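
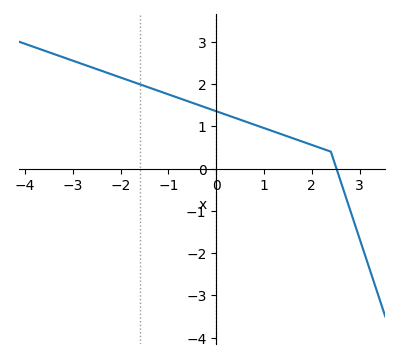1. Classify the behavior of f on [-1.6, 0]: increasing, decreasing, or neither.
decreasing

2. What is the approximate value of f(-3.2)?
2.6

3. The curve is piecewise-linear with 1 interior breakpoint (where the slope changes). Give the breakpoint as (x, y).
(2.4, 0.4)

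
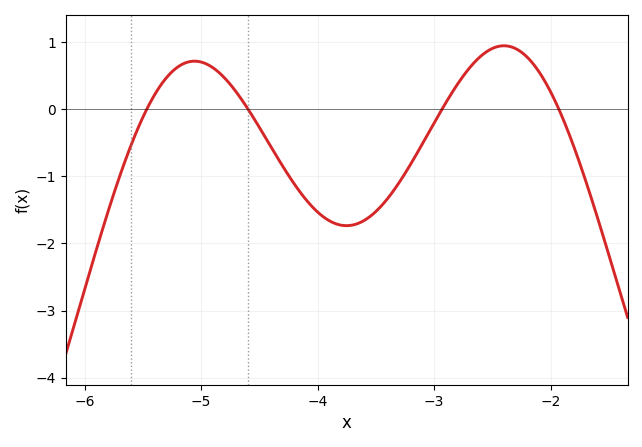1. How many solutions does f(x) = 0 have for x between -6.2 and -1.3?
4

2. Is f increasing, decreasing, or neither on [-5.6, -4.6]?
neither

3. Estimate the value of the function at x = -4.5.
-0.272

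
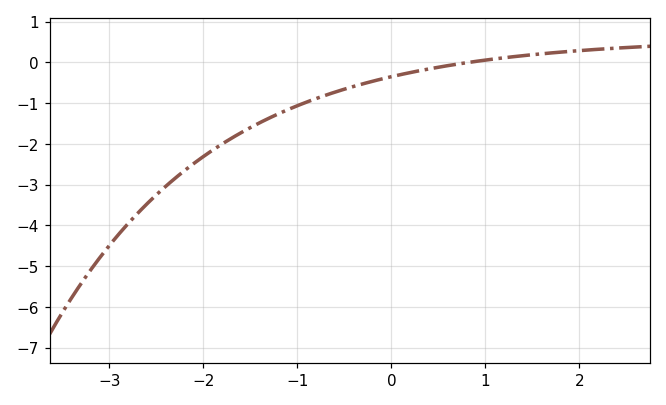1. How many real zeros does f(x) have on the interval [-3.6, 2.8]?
1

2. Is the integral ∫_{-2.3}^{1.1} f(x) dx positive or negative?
negative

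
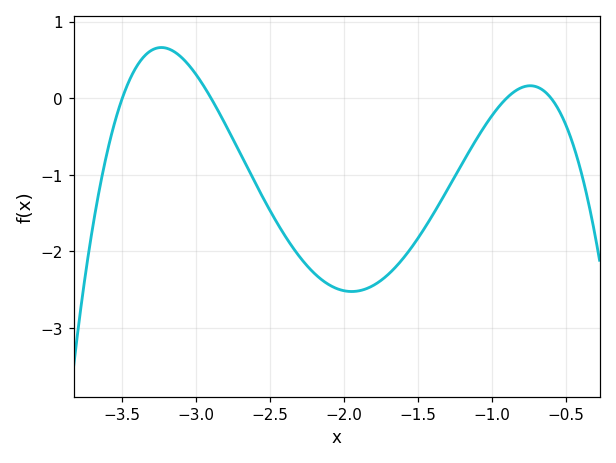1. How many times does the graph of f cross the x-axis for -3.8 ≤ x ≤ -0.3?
4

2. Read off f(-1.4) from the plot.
-1.52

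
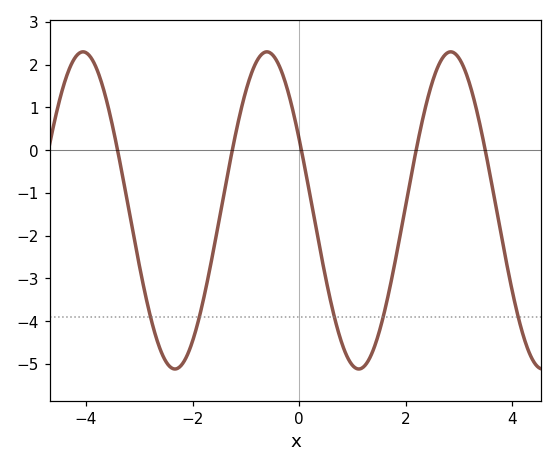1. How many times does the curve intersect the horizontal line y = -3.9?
5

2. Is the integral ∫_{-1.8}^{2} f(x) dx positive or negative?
negative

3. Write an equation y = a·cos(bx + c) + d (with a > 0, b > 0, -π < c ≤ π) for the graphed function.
y = 3.71cos(1.82x + 1.1) - 1.41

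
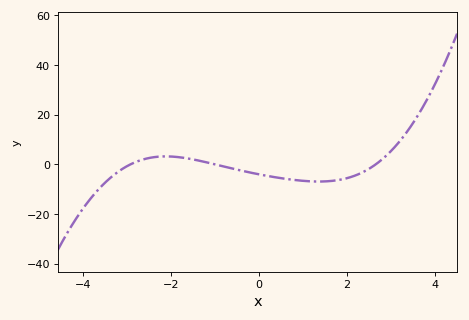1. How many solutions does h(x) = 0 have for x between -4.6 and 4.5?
3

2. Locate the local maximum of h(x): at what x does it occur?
-2.2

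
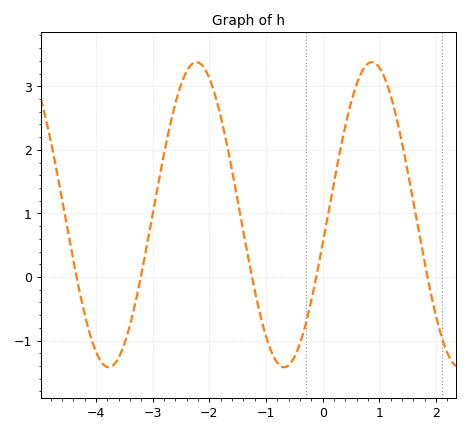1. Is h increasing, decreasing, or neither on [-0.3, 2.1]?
neither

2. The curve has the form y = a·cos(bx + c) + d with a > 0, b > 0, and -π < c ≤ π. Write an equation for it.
y = 2.4cos(2.03x - 1.76) + 0.98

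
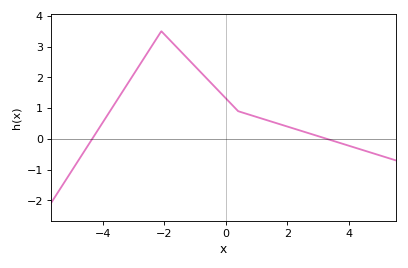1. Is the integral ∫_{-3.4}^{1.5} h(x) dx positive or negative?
positive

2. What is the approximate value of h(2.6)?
0.215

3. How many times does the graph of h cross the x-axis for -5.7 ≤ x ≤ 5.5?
2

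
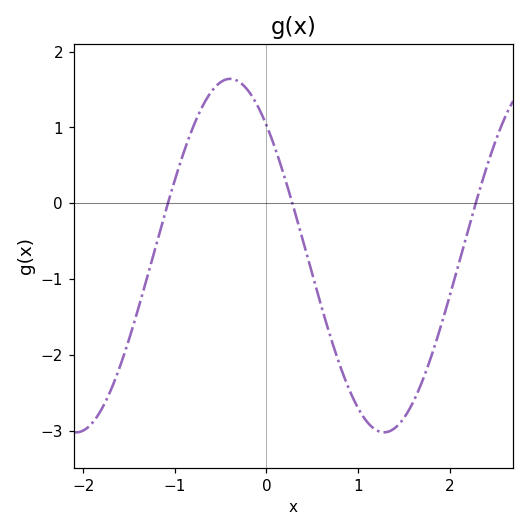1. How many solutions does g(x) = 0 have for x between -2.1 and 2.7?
3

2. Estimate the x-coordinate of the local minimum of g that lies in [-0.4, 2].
1.3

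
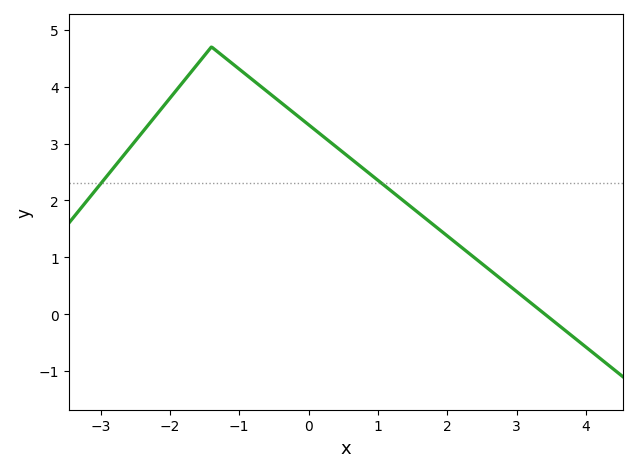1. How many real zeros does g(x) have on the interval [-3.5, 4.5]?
1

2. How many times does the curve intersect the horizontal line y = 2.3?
2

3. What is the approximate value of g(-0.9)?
4.2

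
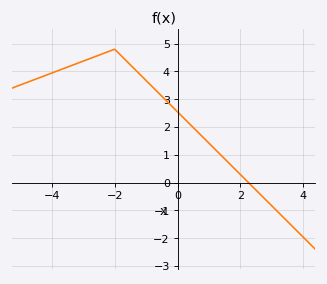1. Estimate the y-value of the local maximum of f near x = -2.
4.8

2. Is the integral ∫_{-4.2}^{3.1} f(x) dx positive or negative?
positive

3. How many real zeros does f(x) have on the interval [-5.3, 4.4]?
1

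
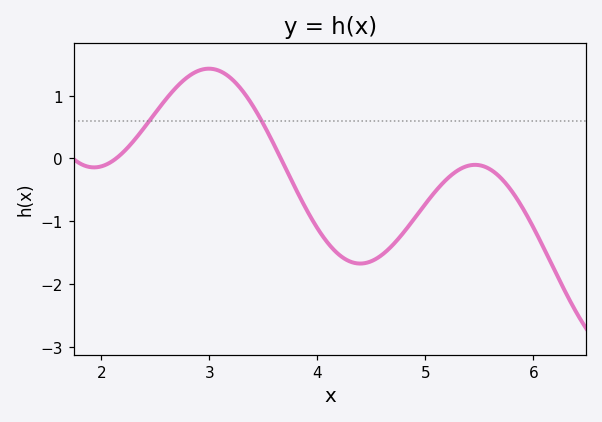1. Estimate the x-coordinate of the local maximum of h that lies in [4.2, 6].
5.5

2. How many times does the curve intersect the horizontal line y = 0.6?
2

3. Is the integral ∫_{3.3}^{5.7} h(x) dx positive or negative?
negative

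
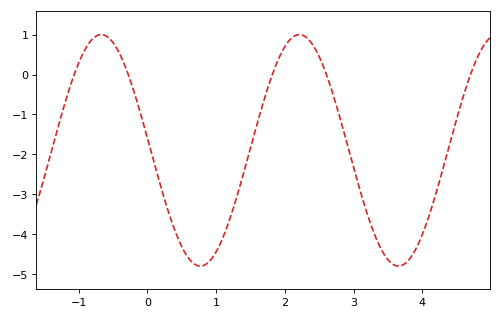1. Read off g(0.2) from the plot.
-2.83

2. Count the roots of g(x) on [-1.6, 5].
5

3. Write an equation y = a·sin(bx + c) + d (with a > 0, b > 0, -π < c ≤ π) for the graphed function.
y = 2.9sin(2.18x + 3.03) - 1.9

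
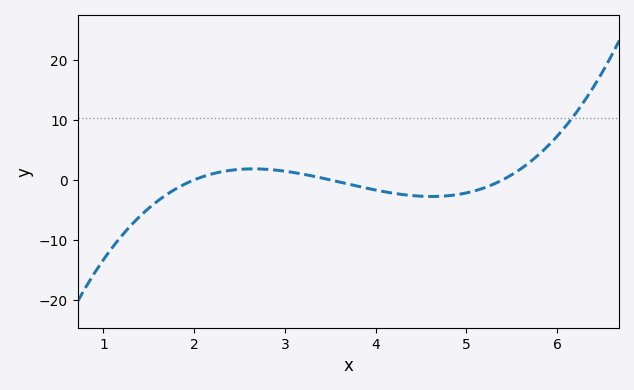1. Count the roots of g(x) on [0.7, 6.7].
3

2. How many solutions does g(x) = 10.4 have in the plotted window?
1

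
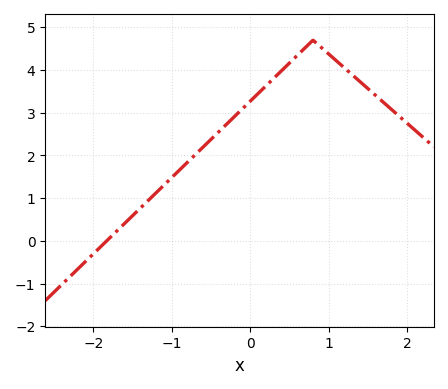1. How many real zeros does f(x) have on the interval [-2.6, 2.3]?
1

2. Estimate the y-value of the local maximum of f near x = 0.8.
4.7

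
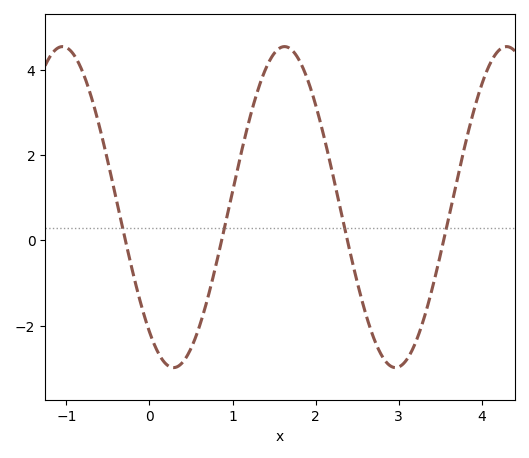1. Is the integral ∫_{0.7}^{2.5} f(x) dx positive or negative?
positive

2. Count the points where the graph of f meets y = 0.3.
4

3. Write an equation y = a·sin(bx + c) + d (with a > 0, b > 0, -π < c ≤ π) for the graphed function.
y = 3.76sin(2.35x - 2.25) + 0.78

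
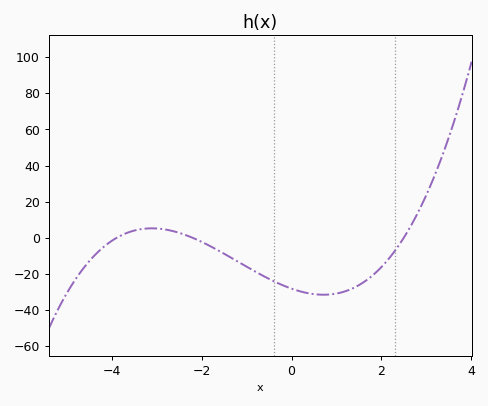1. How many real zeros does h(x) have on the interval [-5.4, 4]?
3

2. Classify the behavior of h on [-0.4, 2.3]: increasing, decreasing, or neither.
neither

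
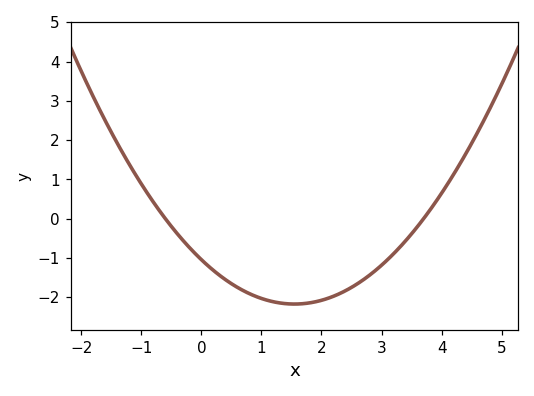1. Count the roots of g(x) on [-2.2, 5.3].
2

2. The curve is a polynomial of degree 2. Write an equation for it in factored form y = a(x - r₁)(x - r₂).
y = 0.47(x + 0.6)(x - 3.7)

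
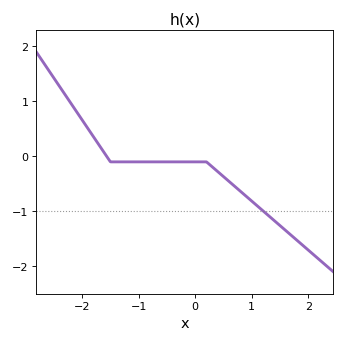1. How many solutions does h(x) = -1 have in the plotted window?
1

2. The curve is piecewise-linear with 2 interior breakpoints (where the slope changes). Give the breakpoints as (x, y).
(-1.5, -0.1); (0.2, -0.1)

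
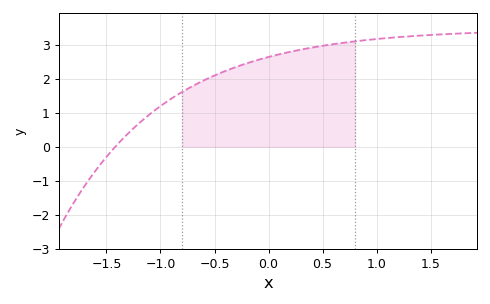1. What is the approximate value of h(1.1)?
3.21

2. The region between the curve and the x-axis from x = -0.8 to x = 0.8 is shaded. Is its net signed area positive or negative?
positive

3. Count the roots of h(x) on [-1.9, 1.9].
1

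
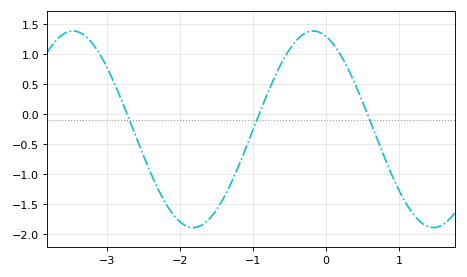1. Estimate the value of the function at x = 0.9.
-1.01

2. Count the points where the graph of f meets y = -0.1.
3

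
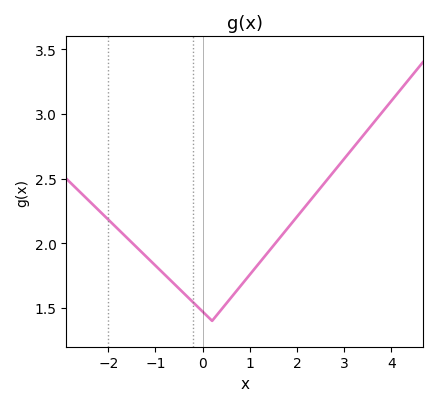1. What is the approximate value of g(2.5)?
2.45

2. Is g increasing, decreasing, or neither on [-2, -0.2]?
decreasing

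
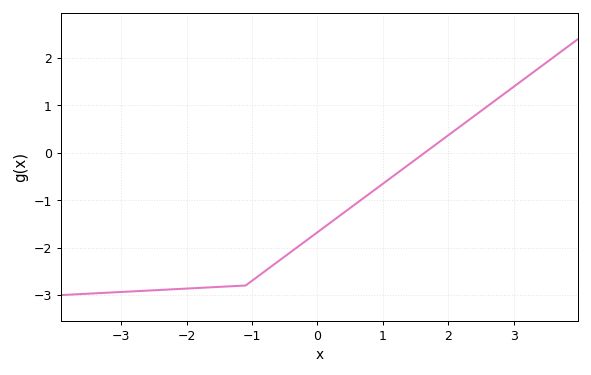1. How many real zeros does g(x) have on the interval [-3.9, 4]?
1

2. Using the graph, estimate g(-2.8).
-2.9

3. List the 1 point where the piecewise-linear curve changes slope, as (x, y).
(-1.1, -2.8)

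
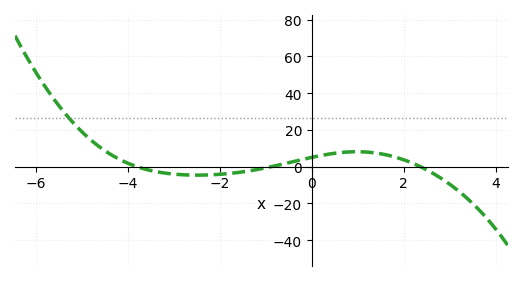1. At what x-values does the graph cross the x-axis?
-3.81, -0.87, 2.36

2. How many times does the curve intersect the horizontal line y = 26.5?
1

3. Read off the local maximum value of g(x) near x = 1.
8.08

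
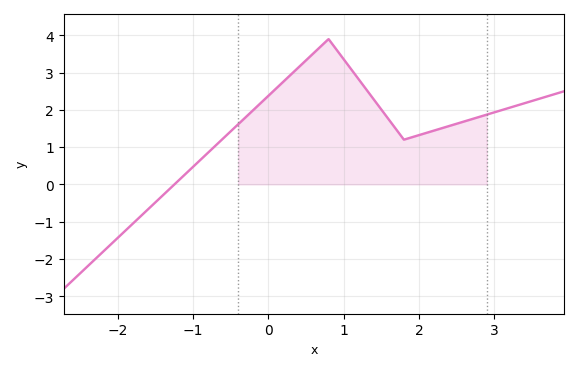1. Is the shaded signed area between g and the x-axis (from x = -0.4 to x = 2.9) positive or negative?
positive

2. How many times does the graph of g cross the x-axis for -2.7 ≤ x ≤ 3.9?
1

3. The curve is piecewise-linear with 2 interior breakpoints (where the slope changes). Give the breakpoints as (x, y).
(0.8, 3.9); (1.8, 1.2)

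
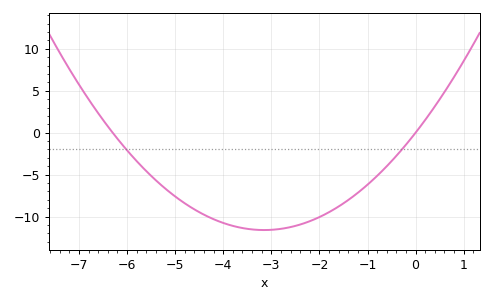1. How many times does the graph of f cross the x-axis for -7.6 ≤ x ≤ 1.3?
2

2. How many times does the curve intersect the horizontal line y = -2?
2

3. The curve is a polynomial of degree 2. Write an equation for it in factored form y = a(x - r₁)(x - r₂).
y = 1.17(x + 6.3)(x - 0)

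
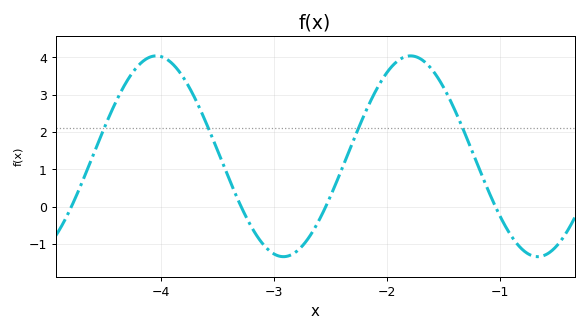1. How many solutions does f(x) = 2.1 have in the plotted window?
4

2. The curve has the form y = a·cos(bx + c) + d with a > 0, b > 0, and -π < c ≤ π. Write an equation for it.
y = 2.69cos(2.8x - 1.3) + 1.35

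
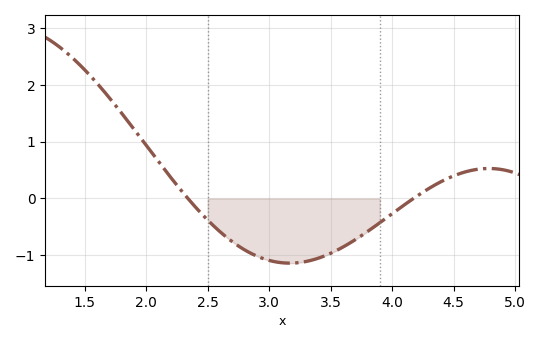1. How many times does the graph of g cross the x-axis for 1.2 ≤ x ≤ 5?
2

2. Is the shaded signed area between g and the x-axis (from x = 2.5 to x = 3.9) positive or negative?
negative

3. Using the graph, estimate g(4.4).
0.298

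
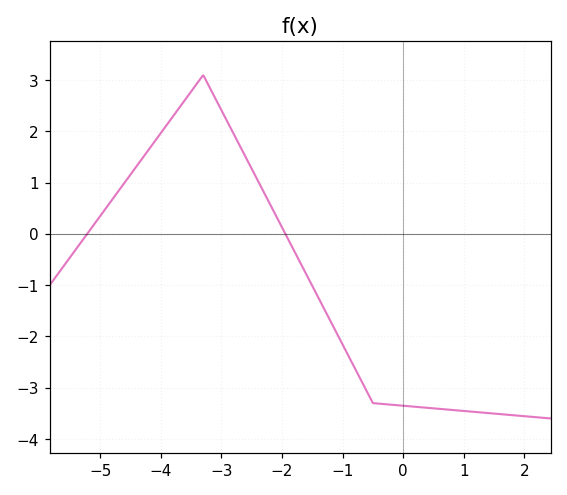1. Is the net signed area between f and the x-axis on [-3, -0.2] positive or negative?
negative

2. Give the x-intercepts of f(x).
-5.22, -1.94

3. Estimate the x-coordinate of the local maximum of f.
-3.3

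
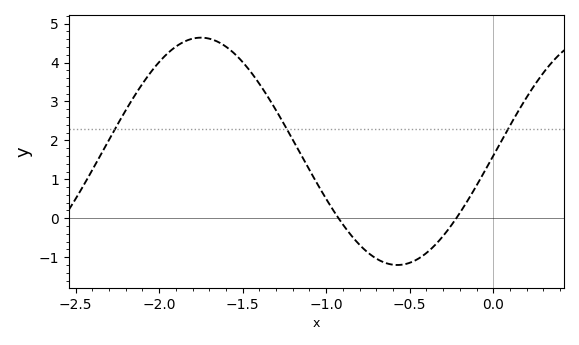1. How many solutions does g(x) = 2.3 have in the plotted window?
3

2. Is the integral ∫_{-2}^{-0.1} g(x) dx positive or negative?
positive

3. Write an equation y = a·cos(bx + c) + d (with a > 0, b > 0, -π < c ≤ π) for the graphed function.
y = 2.92cos(2.67x - 1.61) + 1.72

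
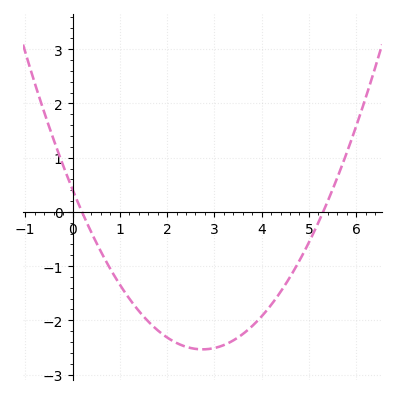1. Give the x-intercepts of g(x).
0.2, 5.2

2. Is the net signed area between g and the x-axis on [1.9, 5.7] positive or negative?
negative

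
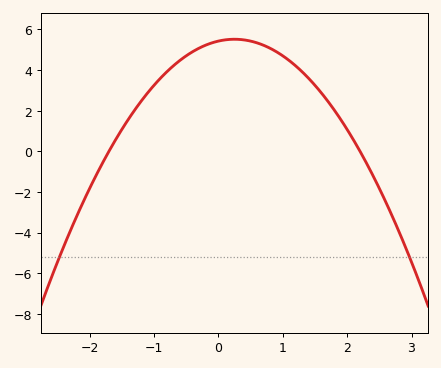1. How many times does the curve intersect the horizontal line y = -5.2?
2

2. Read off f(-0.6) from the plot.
4.4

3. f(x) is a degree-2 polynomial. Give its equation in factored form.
y = -1.45(x + 1.7)(x - 2.2)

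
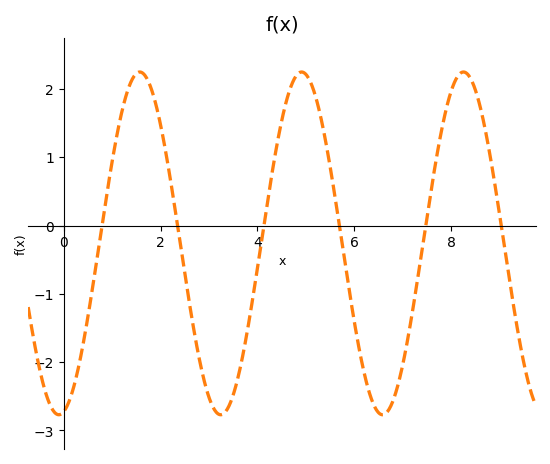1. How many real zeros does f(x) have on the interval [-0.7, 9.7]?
6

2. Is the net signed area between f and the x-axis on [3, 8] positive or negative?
negative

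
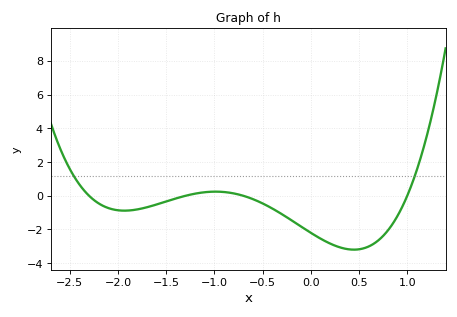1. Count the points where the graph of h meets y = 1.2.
2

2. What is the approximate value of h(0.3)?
-3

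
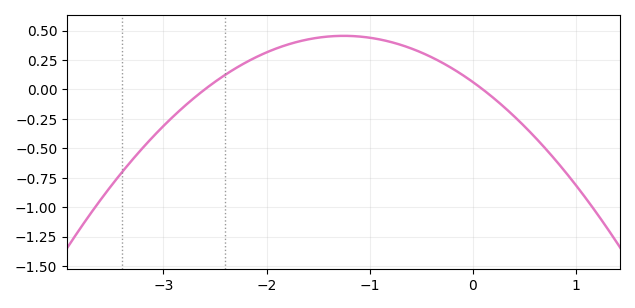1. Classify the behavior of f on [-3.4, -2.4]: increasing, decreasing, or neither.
increasing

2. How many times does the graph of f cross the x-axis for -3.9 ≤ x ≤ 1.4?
2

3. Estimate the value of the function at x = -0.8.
0.405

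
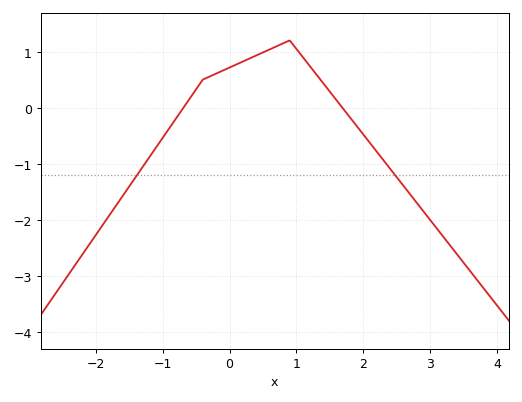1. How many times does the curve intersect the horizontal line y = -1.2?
2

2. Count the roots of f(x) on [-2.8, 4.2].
2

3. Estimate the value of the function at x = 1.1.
0.9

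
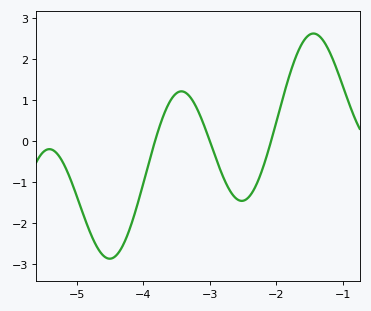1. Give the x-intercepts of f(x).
-3.82, -3, -2.08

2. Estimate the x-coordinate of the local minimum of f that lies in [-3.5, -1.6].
-2.52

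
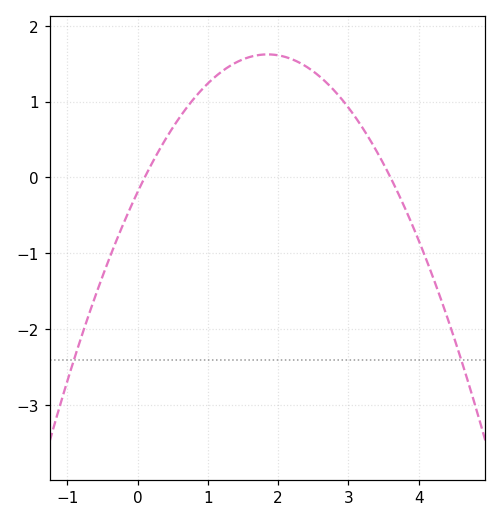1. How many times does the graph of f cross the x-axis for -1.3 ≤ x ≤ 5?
2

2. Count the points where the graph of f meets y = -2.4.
2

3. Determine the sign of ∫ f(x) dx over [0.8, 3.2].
positive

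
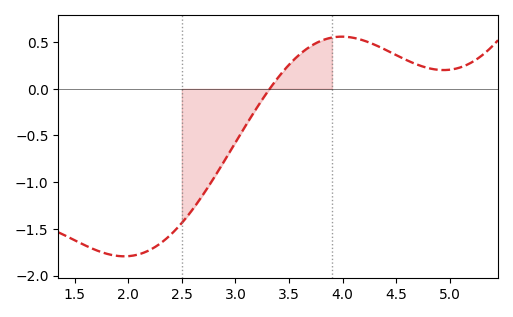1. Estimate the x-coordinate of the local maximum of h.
4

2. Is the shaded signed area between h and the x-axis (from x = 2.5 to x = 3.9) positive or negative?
negative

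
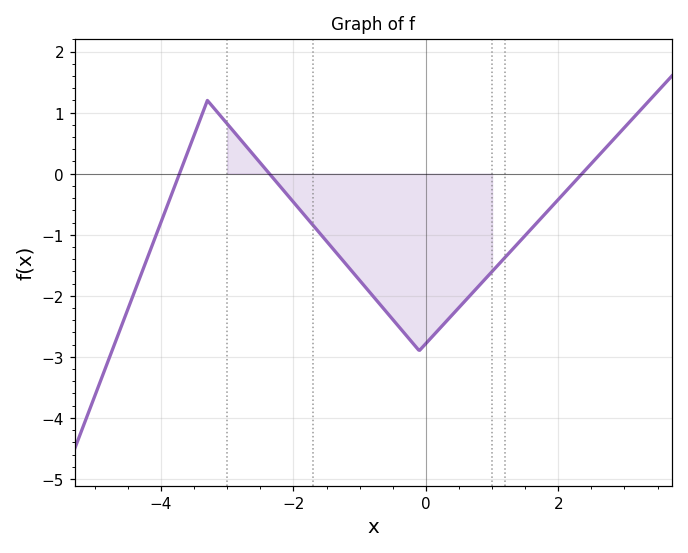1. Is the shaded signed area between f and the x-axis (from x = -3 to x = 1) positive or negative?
negative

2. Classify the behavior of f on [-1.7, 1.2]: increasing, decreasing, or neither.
neither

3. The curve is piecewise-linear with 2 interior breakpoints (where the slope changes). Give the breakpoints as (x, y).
(-3.3, 1.2); (-0.1, -2.9)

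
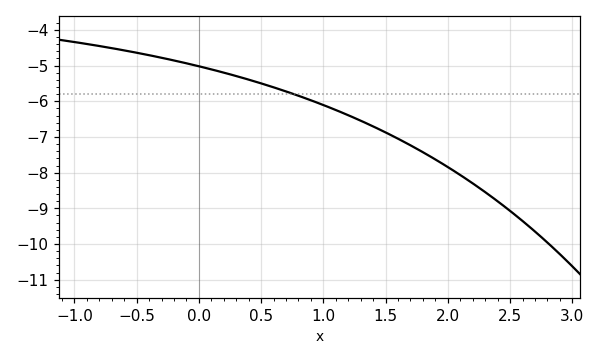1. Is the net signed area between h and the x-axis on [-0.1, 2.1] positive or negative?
negative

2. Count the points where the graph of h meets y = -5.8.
1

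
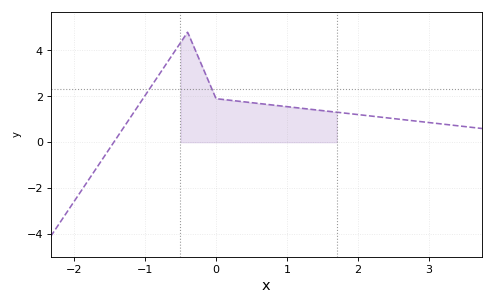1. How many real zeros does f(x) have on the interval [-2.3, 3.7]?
1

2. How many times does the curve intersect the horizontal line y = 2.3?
2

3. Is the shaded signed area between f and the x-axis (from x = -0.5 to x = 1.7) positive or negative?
positive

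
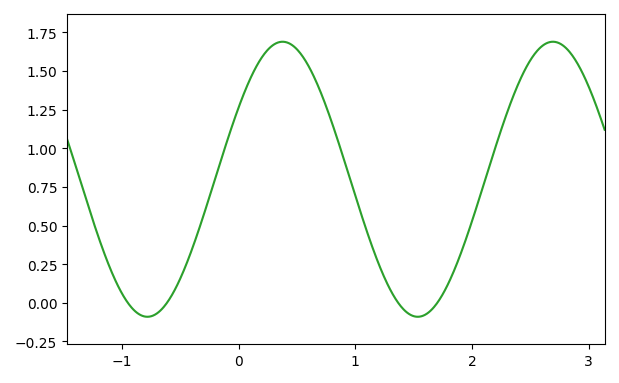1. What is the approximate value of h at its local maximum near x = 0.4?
1.69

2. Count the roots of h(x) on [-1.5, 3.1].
4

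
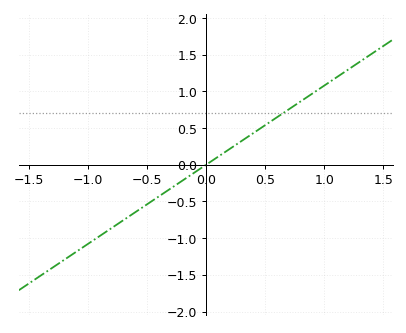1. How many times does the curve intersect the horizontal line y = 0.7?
1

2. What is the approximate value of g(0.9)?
0.95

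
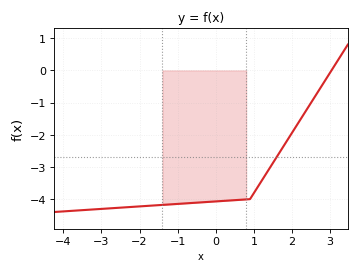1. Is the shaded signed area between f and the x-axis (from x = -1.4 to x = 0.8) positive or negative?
negative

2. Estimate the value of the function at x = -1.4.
-4.18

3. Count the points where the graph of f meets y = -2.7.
1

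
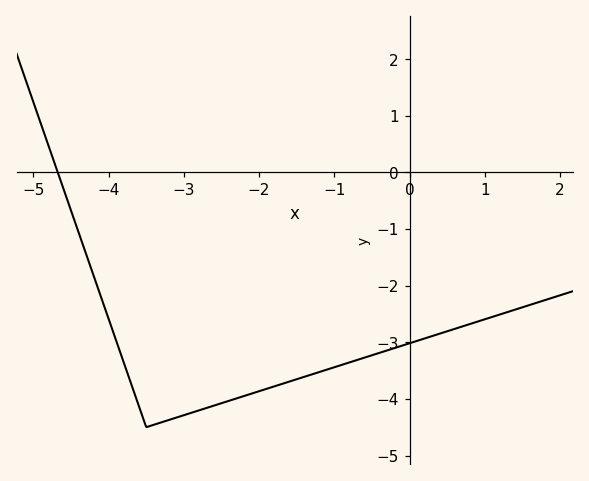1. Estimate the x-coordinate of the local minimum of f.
-3.5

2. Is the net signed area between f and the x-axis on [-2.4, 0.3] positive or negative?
negative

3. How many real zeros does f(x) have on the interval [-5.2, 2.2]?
1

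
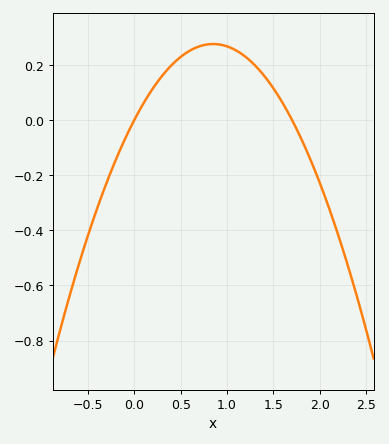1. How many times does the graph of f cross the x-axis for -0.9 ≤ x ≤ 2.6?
2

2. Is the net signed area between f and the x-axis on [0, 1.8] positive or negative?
positive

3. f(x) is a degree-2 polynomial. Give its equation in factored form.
y = -0.38(x - 0)(x - 1.7)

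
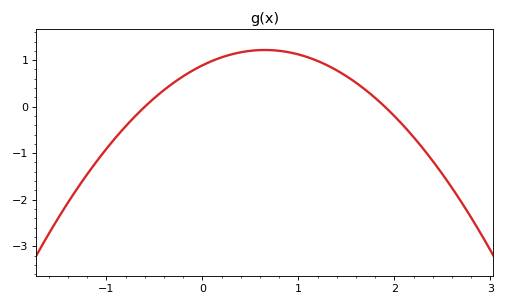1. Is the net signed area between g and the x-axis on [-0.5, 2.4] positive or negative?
positive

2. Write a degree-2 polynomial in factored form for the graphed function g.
y = -0.78(x + 0.6)(x - 1.9)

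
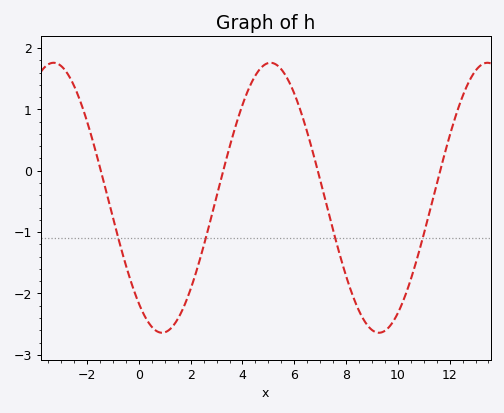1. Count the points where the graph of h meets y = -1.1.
4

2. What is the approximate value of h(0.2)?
-2.35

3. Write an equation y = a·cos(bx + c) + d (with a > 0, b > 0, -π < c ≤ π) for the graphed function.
y = 2.2cos(0.75x + 2.47) - 0.44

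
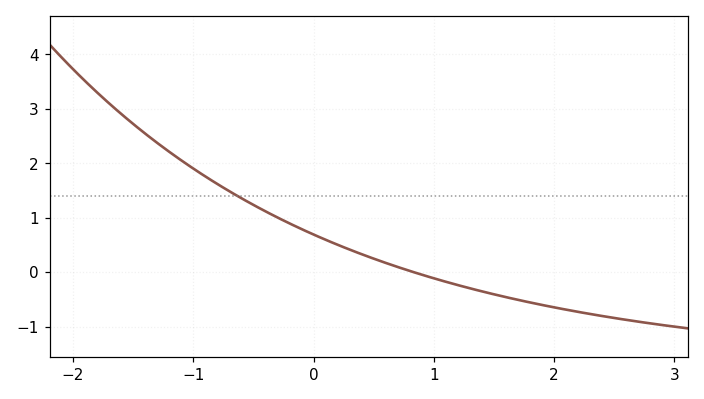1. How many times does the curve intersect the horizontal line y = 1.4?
1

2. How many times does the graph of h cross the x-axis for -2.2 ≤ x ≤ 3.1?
1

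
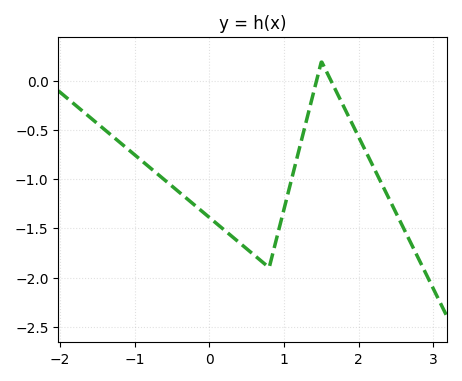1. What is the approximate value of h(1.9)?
-0.4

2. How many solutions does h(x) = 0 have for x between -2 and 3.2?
2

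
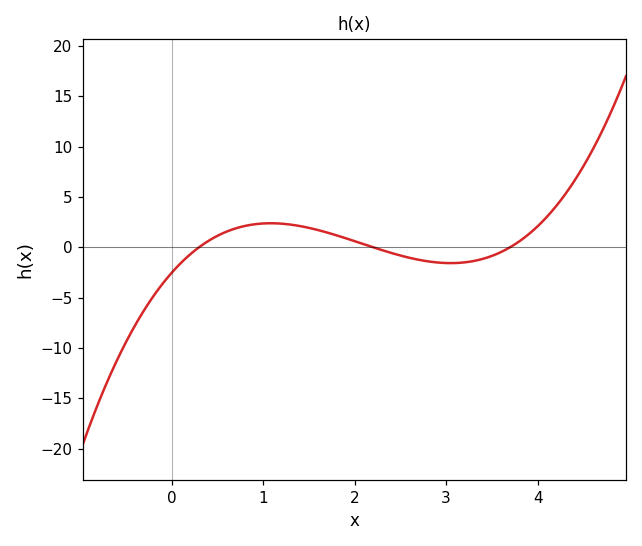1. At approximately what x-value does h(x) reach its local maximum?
1.08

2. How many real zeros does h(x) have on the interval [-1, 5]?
3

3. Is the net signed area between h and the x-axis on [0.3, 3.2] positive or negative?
positive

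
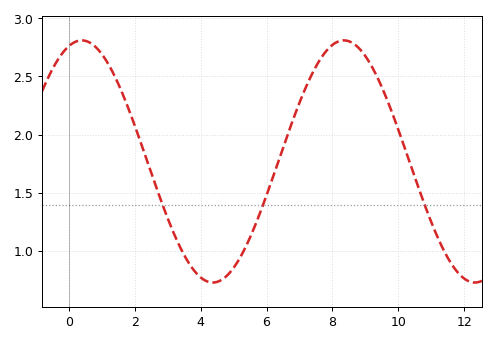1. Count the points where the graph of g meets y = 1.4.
3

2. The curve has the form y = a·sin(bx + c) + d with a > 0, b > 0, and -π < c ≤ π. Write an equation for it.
y = 1.04sin(0.79x + 1.26) + 1.77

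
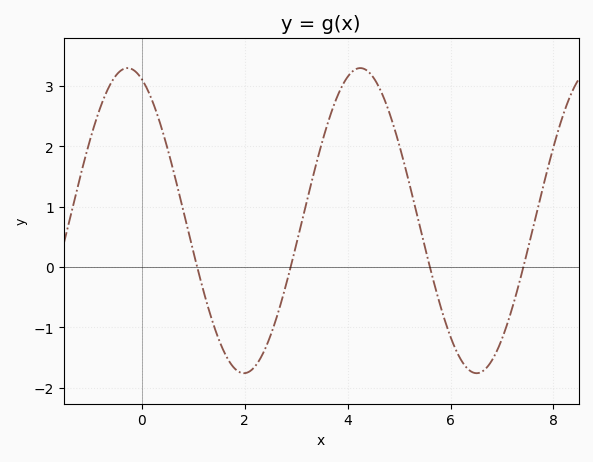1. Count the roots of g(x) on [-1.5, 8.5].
4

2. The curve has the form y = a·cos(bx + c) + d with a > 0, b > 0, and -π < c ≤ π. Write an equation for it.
y = 2.53cos(1.39x + 0.38) + 0.77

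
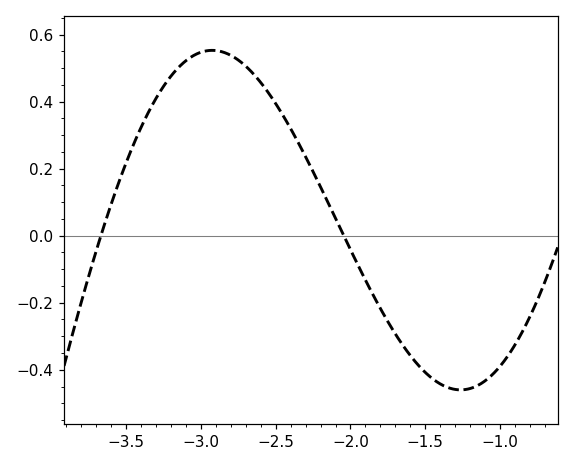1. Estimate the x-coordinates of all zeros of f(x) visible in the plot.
-3.65, -2.05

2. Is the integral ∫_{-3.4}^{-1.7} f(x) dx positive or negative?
positive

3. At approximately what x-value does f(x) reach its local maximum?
-2.95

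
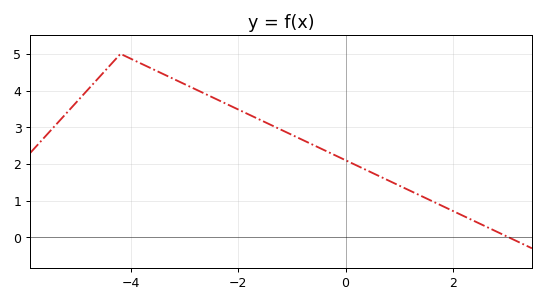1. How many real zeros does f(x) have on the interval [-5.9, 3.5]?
1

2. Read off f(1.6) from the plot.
1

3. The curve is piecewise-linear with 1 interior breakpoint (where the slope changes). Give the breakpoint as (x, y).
(-4.2, 5)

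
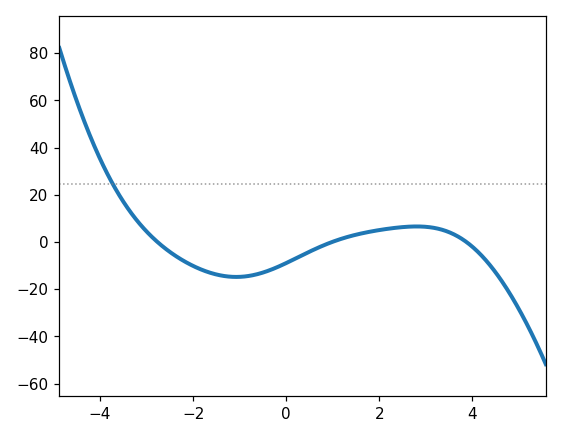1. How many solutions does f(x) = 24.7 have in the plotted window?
1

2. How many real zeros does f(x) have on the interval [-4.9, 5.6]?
3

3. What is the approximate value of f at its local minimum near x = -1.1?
-14.8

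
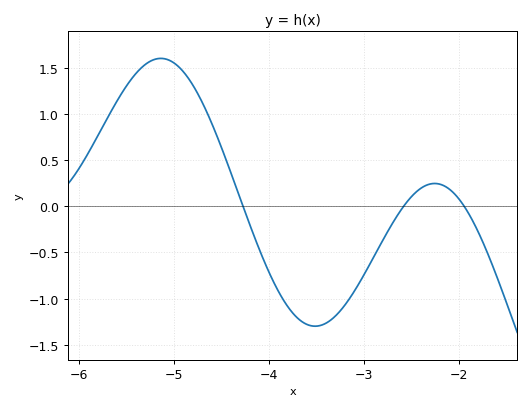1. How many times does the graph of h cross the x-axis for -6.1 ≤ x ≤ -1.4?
3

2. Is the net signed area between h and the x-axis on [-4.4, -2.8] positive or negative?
negative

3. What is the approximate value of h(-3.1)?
-0.921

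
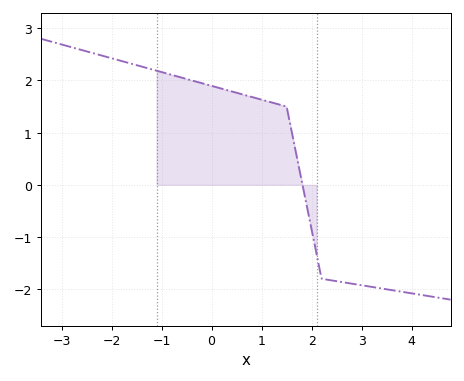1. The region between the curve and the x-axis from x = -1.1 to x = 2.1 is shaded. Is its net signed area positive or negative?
positive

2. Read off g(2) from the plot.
-0.9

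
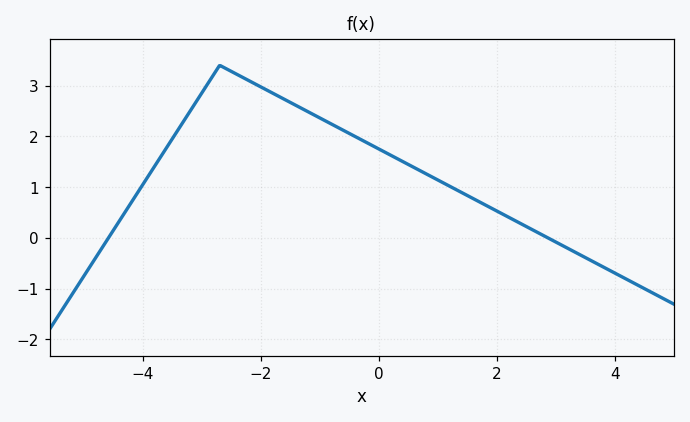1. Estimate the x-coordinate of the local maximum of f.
-2.8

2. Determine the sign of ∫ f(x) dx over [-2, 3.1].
positive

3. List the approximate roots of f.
-4.6, 2.8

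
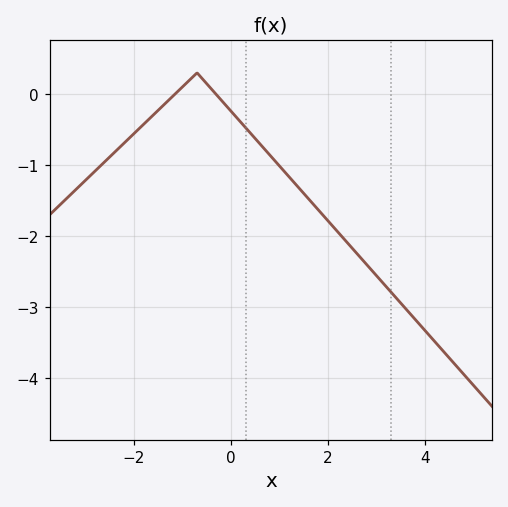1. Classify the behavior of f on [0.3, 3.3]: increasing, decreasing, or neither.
decreasing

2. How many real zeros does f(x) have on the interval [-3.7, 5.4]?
2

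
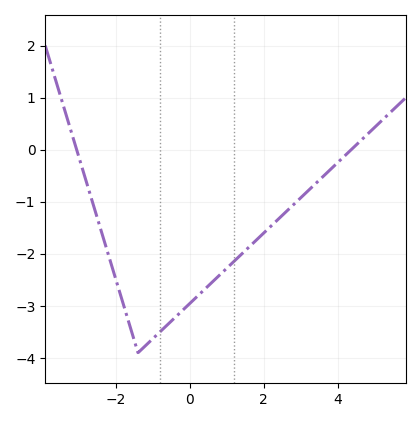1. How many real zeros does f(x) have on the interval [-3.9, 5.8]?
2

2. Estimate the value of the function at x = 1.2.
-2.1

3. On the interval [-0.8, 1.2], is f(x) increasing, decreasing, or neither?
increasing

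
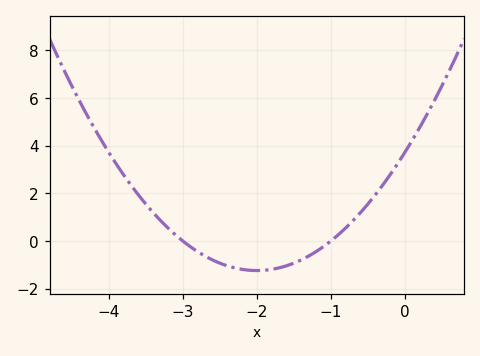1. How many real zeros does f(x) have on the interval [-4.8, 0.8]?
2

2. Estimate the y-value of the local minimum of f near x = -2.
-1.24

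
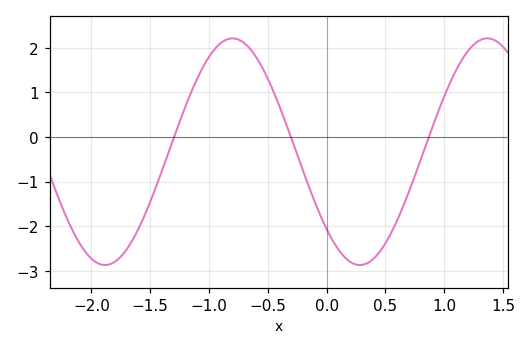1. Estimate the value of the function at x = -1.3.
-0.022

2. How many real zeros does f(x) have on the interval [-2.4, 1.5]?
3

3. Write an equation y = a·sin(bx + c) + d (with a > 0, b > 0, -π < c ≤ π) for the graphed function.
y = 2.54sin(2.9x - 2.39) - 0.33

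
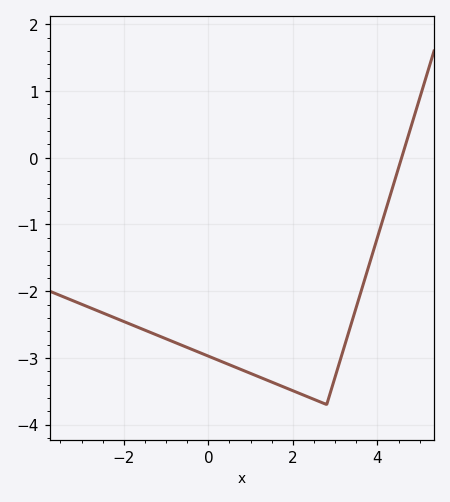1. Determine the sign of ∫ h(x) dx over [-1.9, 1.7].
negative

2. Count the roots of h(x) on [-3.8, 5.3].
1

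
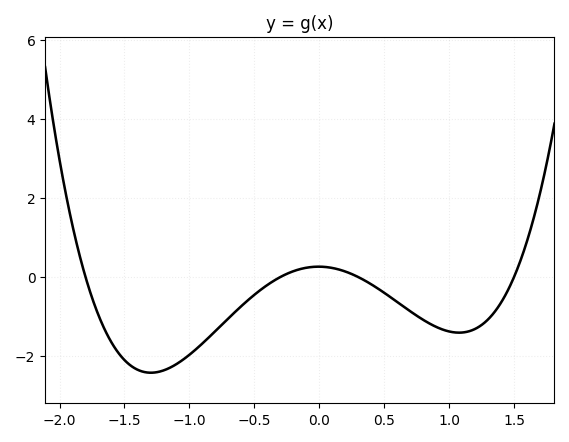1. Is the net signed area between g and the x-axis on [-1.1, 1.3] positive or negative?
negative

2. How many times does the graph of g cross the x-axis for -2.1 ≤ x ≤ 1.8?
4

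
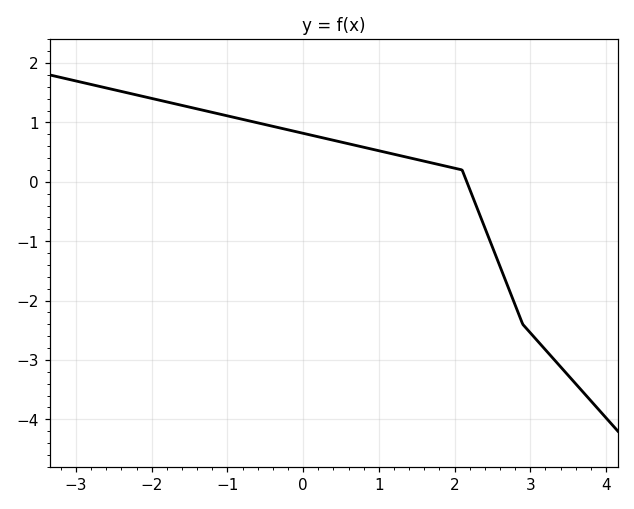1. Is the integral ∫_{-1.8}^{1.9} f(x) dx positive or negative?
positive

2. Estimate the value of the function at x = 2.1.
0.2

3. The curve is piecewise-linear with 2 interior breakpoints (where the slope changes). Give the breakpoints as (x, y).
(2.1, 0.2); (2.9, -2.4)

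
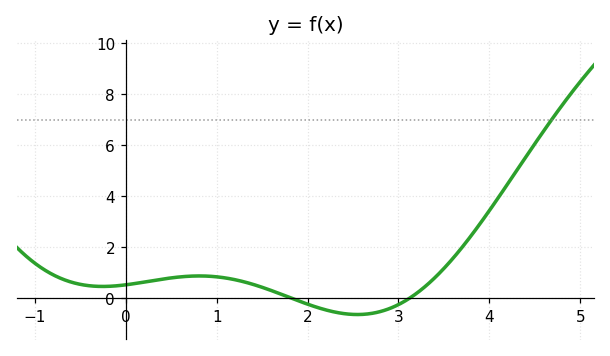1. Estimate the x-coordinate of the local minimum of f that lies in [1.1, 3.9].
2.55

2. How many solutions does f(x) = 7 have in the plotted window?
1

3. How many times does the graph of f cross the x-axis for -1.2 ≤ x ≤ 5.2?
2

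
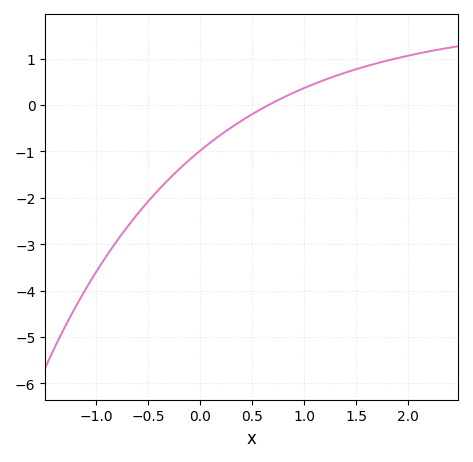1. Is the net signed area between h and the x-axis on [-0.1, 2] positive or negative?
positive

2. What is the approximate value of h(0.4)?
-0.333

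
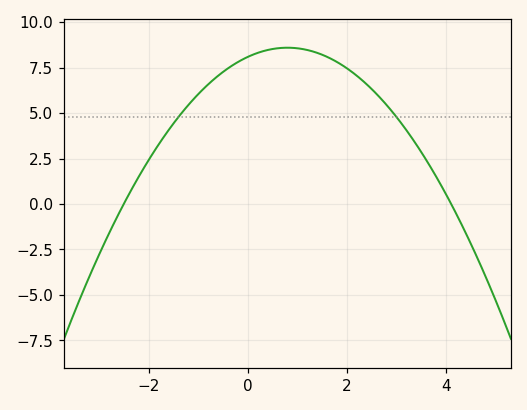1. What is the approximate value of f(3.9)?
1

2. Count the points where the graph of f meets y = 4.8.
2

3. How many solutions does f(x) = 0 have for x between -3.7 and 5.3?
2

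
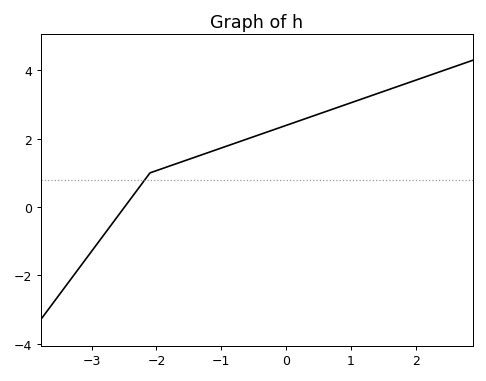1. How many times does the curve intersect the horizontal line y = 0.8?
1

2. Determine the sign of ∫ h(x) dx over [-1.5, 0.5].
positive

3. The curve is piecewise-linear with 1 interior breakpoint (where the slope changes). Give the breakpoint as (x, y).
(-2.1, 1)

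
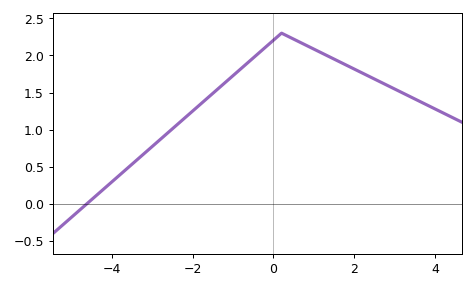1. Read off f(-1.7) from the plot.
1.4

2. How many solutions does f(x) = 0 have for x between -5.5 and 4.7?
1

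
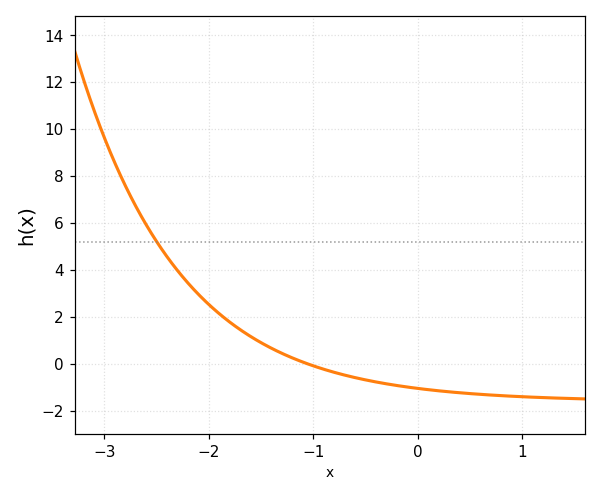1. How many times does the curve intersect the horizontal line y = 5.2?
1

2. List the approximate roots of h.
-1.05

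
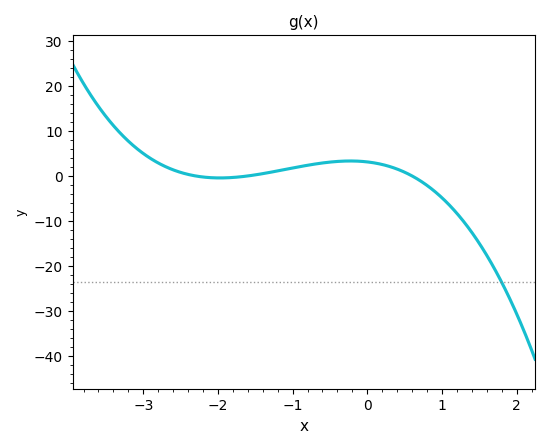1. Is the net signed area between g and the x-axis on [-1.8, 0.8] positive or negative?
positive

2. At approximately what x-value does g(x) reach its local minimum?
-2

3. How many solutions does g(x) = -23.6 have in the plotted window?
1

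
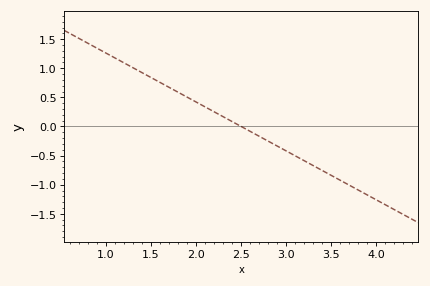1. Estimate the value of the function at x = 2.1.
0.35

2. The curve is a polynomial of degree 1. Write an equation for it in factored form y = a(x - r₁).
y = -0.84(x - 2.5)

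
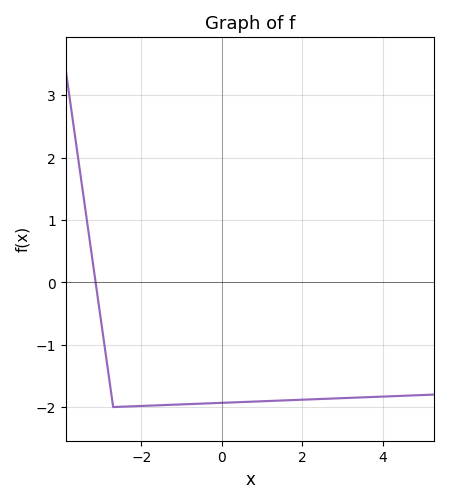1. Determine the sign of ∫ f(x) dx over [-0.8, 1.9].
negative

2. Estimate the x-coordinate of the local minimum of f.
-2.7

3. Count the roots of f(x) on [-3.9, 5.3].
1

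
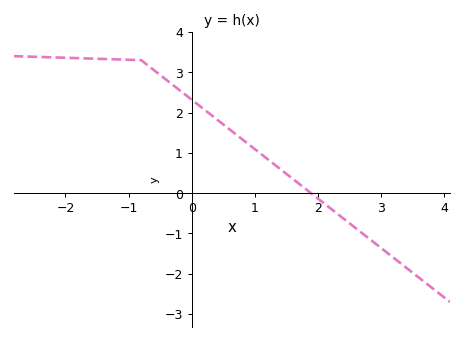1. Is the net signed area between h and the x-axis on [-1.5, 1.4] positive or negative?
positive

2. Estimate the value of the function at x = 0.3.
1.9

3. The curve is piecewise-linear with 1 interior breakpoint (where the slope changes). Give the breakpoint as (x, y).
(-0.8, 3.3)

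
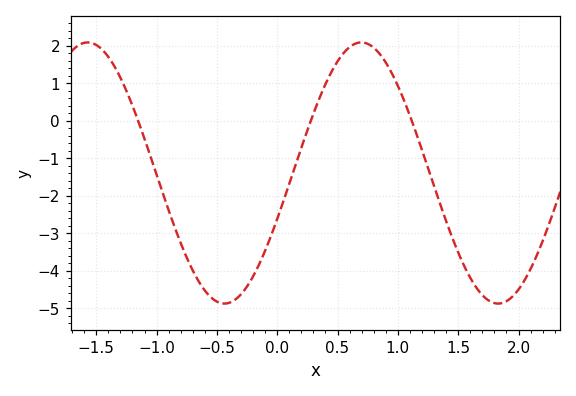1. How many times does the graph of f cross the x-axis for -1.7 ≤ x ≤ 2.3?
3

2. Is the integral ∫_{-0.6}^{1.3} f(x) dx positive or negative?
negative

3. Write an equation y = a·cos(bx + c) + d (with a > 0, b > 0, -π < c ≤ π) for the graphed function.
y = 3.48cos(2.77x - 1.93) - 1.39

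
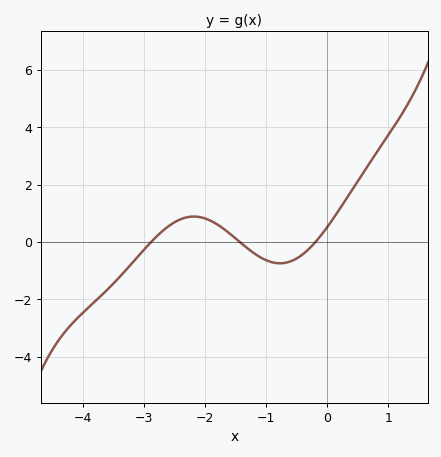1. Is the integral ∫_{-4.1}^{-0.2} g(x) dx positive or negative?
negative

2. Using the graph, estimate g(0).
0.512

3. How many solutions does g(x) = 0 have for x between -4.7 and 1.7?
3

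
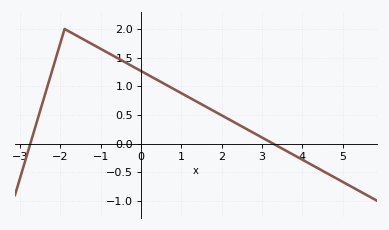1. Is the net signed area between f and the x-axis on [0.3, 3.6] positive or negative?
positive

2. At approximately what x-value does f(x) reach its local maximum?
-1.9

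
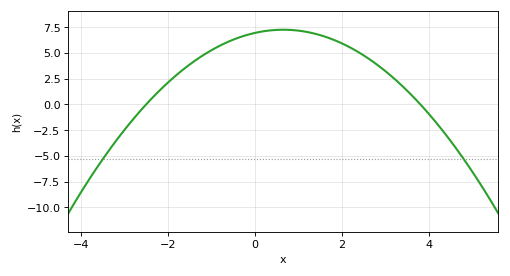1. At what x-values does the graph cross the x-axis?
-2.4, 3.8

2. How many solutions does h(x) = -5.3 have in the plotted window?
2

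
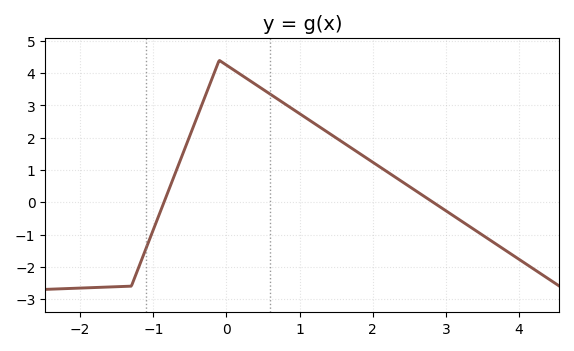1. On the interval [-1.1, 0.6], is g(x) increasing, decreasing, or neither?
neither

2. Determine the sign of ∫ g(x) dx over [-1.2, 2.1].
positive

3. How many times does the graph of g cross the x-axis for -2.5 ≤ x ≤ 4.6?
2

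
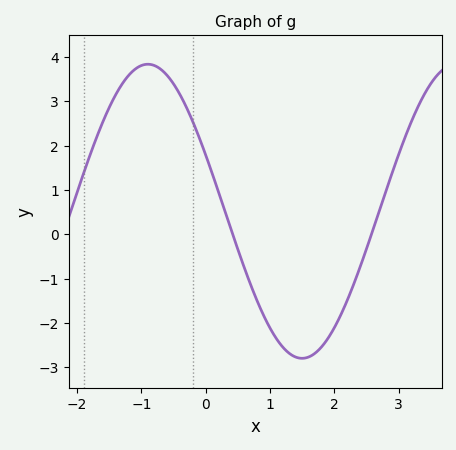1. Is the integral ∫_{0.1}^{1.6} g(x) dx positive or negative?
negative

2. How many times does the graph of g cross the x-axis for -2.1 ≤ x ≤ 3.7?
2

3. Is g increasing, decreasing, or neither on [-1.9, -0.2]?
neither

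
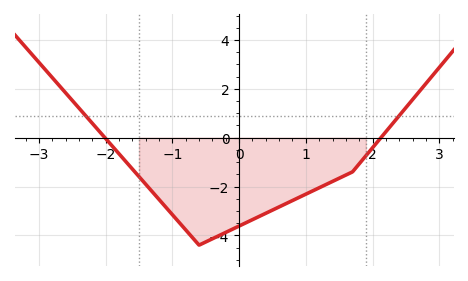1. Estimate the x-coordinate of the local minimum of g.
-0.599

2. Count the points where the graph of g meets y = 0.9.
2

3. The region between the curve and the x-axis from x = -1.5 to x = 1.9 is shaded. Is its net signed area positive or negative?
negative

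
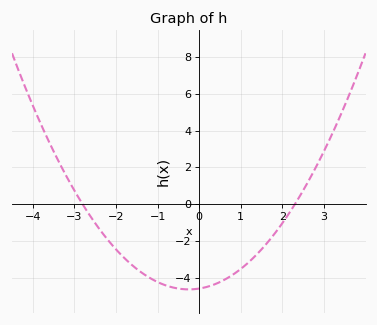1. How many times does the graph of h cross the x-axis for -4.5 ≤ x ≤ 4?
2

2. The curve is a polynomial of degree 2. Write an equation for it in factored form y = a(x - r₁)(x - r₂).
y = 0.71(x + 2.8)(x - 2.3)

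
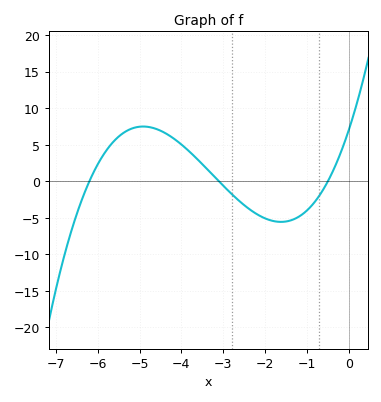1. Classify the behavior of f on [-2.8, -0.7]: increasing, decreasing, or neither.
neither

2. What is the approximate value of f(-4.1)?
5.52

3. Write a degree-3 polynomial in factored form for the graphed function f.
y = 0.73(x + 6.2)(x + 3.1)(x + 0.5)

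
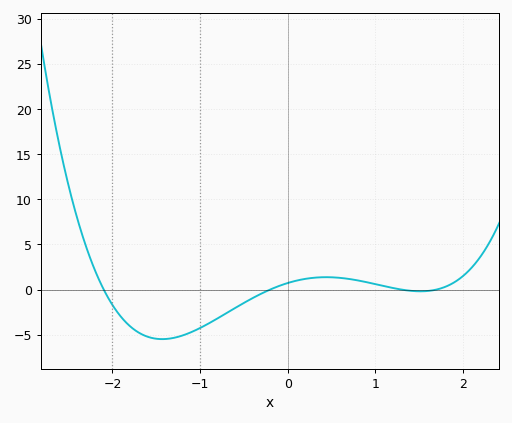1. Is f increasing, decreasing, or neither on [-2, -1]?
neither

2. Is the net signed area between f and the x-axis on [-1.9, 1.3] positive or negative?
negative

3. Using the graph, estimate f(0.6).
1.5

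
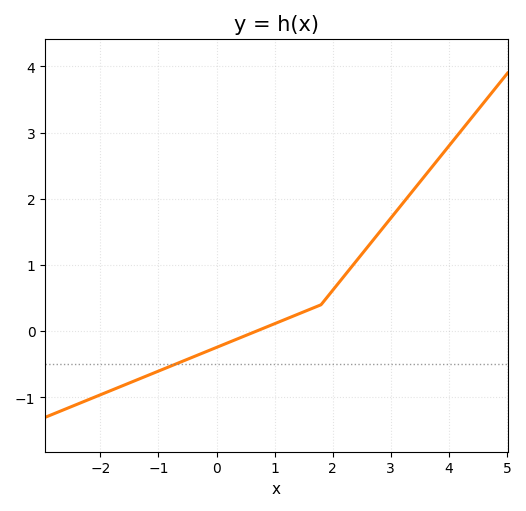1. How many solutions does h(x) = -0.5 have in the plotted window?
1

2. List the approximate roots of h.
0.682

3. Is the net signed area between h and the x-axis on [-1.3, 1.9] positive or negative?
negative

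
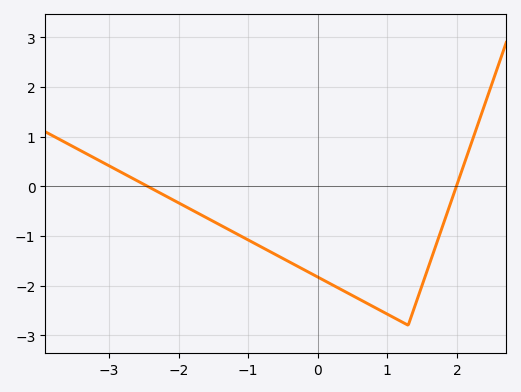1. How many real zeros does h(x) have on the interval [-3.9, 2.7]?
2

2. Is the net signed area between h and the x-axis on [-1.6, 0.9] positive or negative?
negative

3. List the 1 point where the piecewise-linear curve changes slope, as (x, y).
(1.3, -2.8)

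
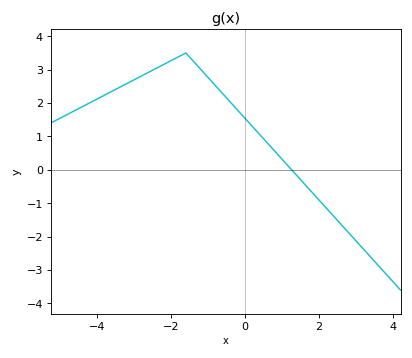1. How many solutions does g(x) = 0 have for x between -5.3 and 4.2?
1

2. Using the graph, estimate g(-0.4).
2.04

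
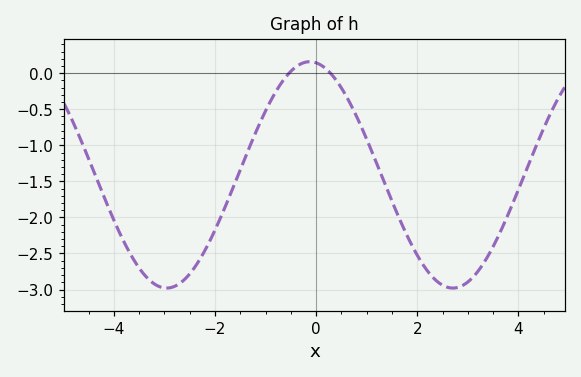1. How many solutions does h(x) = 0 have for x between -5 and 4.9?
2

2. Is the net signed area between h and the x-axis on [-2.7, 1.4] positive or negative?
negative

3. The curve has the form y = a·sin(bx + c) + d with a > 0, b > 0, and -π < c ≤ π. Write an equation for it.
y = 1.57sin(1.11x + 1.71) - 1.41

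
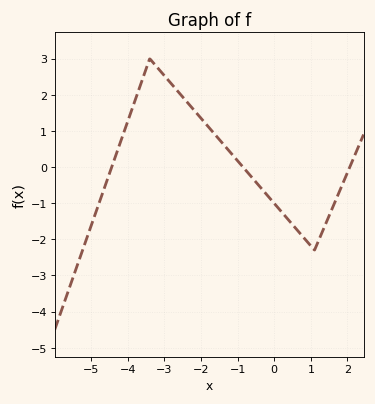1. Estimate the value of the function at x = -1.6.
0.88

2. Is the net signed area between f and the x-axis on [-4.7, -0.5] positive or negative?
positive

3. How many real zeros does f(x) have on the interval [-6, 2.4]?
3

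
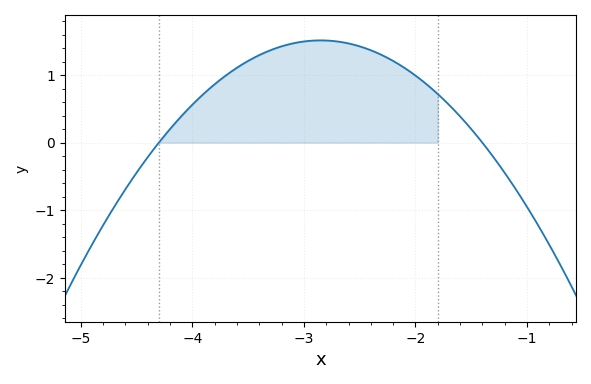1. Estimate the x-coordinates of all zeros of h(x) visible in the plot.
-4.3, -1.4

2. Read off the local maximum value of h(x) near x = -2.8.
1.51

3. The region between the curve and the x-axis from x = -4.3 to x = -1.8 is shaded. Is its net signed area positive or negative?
positive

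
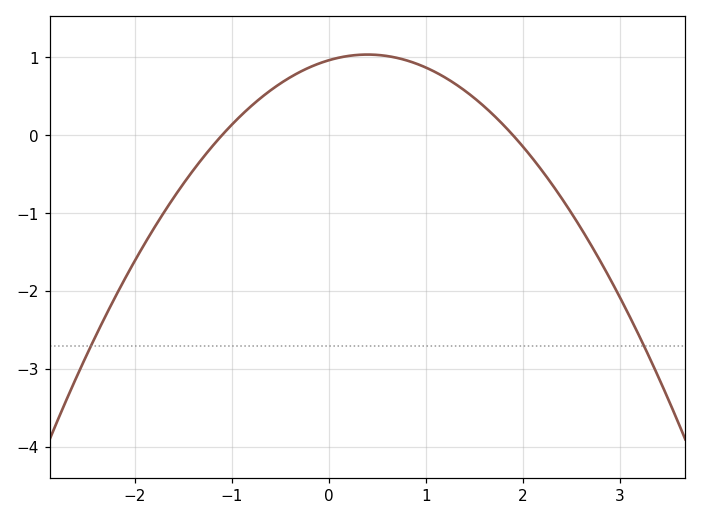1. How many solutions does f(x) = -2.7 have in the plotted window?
2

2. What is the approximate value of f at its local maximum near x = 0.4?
1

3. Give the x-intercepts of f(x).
-1.1, 1.9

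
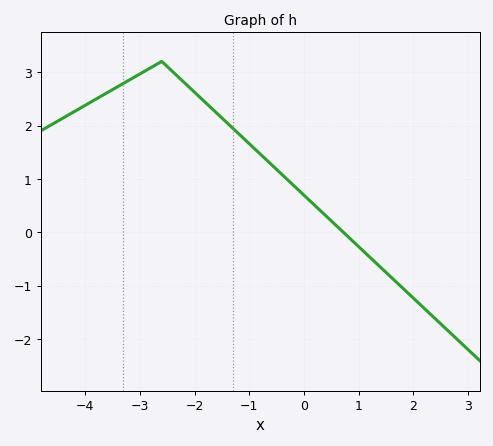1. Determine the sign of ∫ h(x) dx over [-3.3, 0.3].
positive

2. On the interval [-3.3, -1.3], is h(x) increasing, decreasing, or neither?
neither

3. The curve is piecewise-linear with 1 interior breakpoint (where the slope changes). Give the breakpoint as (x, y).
(-2.6, 3.2)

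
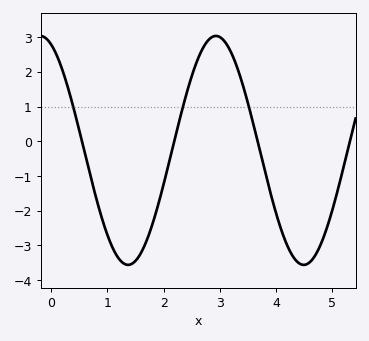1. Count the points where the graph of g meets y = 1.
3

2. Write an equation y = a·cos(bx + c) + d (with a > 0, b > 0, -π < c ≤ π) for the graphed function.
y = 3.3cos(2.01x + 0.392) - 0.26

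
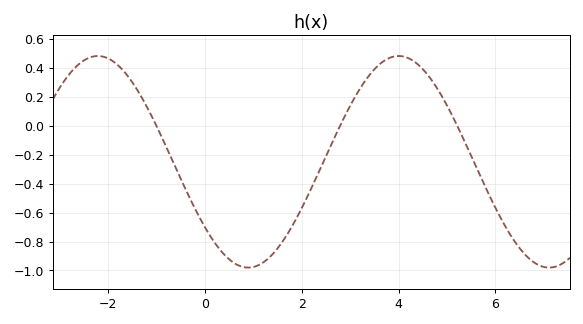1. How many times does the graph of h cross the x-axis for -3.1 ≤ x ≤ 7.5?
3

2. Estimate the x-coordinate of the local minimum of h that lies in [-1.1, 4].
0.893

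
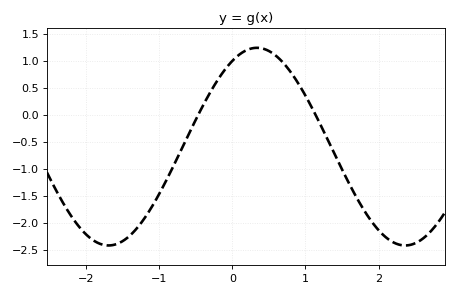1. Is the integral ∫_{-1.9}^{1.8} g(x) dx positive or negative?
negative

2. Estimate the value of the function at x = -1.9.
-2.3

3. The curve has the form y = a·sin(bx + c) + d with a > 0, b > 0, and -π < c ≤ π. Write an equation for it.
y = 1.83sin(1.6x + 1) - 0.59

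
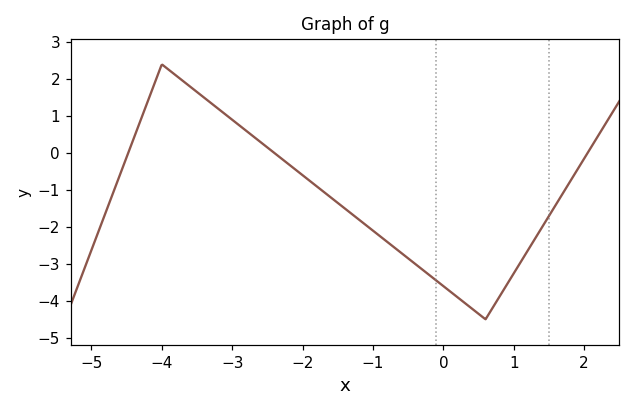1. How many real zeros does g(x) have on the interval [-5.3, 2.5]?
3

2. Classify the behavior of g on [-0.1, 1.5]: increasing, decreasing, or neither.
neither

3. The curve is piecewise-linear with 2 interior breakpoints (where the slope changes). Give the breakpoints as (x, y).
(-4, 2.4); (0.6, -4.5)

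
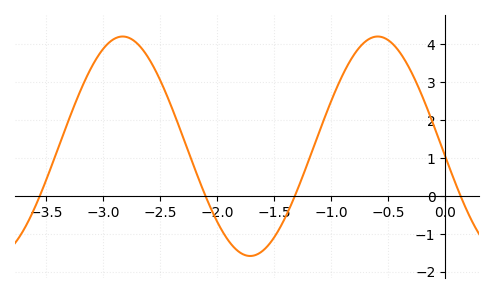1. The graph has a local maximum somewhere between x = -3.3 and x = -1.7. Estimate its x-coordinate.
-2.8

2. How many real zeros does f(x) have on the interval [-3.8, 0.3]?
4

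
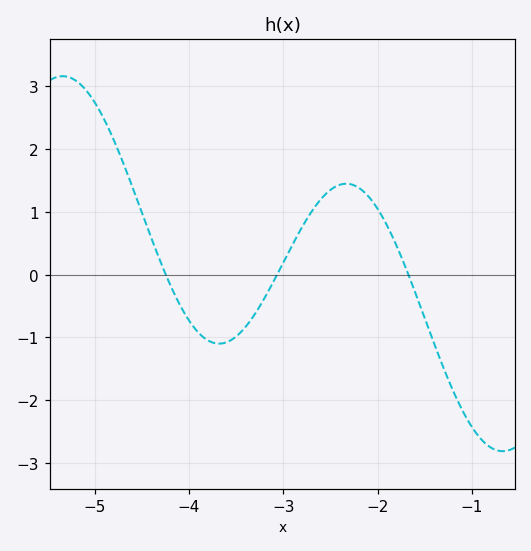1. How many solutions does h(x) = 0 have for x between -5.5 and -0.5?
3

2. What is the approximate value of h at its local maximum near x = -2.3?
1.4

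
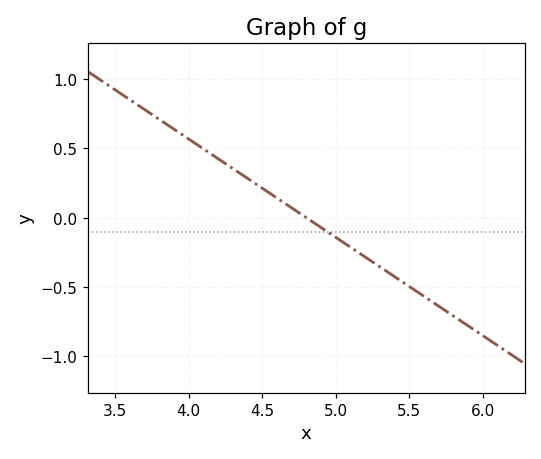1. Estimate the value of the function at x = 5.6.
-0.55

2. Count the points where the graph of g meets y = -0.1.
1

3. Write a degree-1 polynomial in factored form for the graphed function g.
y = -0.71(x - 4.8)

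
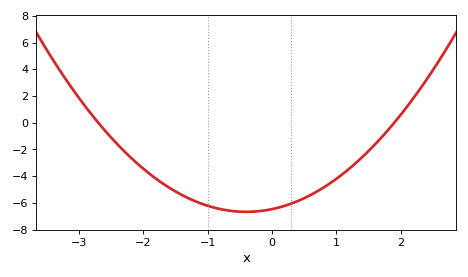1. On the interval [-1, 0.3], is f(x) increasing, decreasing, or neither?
neither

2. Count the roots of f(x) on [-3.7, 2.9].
2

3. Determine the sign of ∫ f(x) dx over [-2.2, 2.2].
negative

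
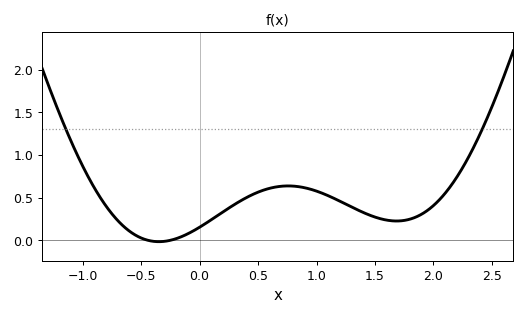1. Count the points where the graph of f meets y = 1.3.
2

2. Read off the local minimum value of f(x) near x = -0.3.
0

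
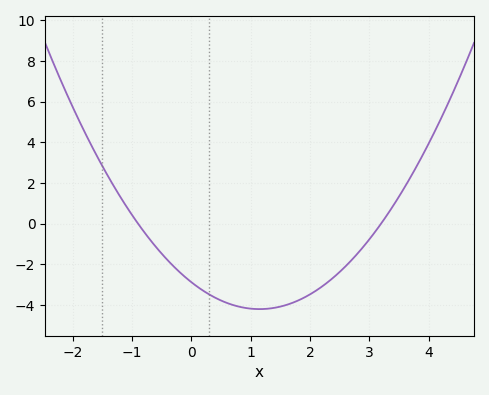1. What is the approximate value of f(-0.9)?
0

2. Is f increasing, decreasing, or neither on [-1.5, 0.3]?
decreasing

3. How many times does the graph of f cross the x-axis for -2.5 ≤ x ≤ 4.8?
2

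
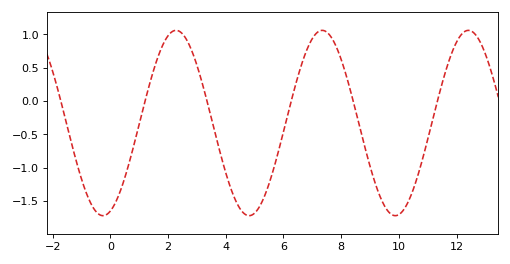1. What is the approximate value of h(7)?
0.95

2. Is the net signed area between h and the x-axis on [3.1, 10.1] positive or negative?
negative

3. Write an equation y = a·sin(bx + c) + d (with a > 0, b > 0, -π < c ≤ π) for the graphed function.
y = 1.39sin(1.2x - 1.2) - 0.33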